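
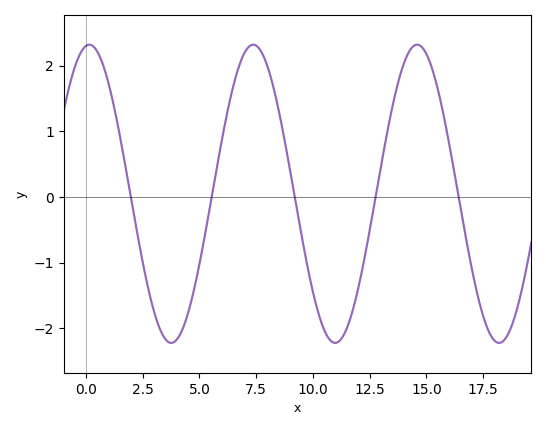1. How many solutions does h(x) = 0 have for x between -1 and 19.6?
5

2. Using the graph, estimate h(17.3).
-1.6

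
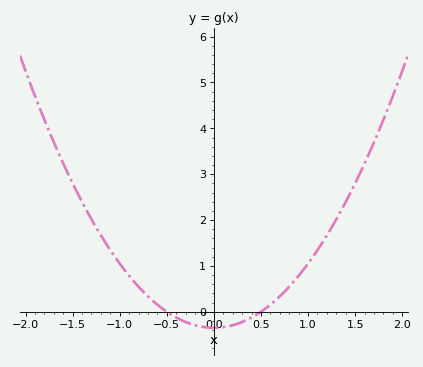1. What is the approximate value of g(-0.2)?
-0.3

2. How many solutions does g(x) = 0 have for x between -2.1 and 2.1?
2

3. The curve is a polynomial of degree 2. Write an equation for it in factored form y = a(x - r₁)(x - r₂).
y = 1.4(x + 0.5)(x - 0.5)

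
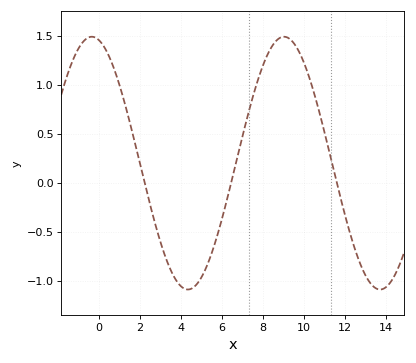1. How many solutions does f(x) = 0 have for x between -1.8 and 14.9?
3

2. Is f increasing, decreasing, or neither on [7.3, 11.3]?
neither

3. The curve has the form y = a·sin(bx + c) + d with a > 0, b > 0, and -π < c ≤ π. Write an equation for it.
y = 1.29sin(0.67x + 1.81) + 0.2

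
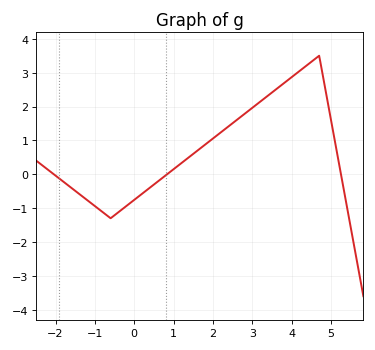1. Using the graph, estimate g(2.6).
1.6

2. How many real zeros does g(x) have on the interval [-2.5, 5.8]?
3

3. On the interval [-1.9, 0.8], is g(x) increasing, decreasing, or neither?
neither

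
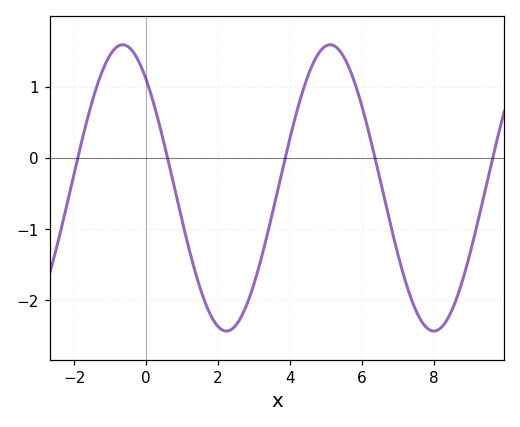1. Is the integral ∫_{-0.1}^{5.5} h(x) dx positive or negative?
negative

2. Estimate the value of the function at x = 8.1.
-2.4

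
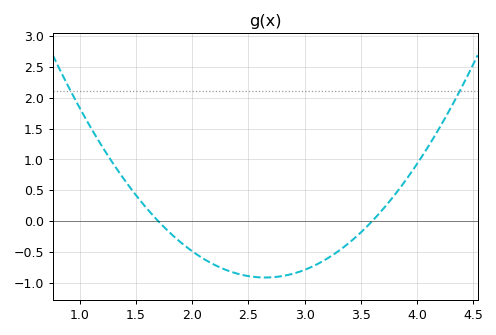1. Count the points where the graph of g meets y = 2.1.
2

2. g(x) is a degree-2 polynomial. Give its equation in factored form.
y = 1.01(x - 1.7)(x - 3.6)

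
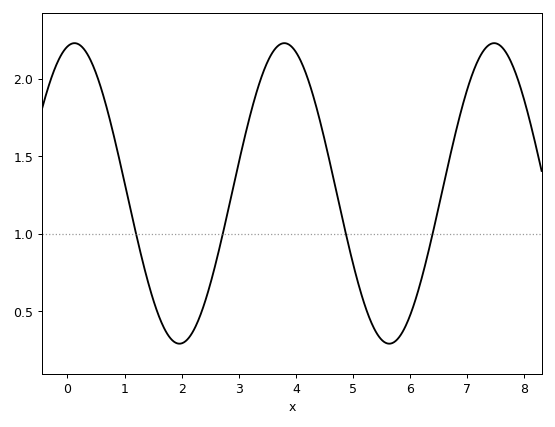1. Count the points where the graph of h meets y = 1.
4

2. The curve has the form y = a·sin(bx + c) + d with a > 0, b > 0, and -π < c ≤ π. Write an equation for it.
y = 0.97sin(1.7x + 1.4) + 1.26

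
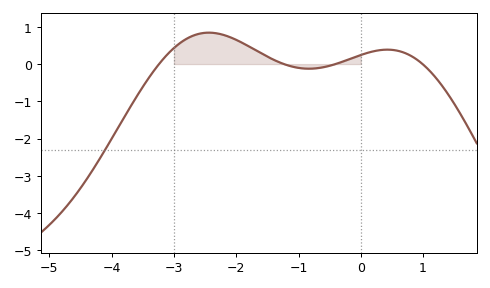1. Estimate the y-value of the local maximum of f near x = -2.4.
0.8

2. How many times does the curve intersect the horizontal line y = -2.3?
1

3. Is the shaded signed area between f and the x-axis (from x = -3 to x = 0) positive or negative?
positive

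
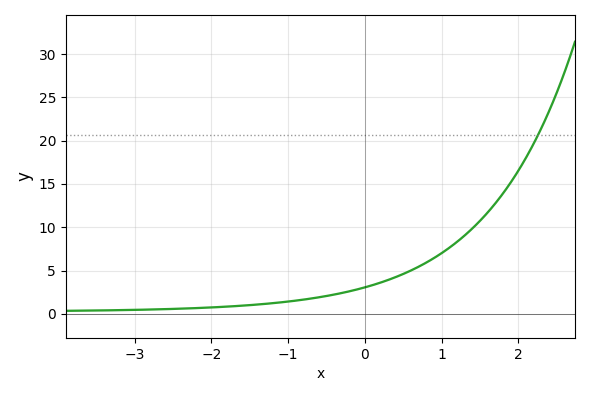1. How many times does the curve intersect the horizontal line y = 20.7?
1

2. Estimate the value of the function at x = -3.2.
0.428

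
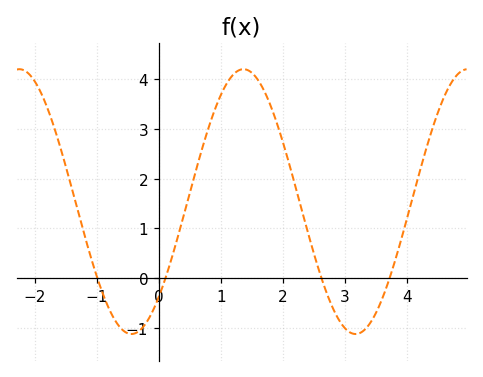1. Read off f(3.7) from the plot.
-0.061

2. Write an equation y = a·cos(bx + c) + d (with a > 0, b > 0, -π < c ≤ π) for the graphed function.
y = 2.66cos(1.74x - 2.37) + 1.54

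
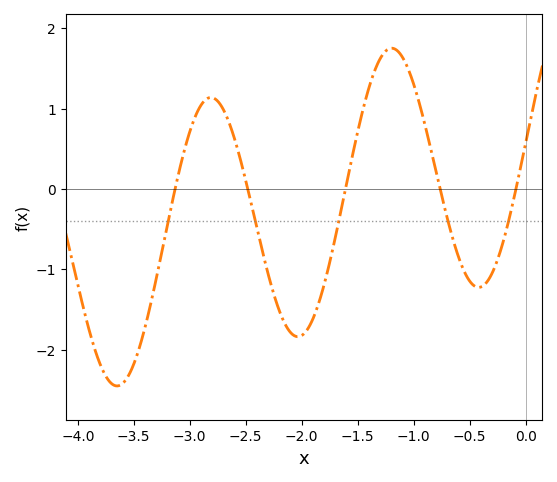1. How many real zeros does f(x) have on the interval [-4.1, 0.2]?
5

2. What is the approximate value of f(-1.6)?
0.1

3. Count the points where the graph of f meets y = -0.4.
5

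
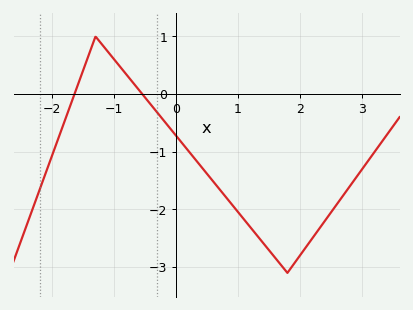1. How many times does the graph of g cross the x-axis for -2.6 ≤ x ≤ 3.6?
2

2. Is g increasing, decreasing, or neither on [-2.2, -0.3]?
neither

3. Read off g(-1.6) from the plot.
0.1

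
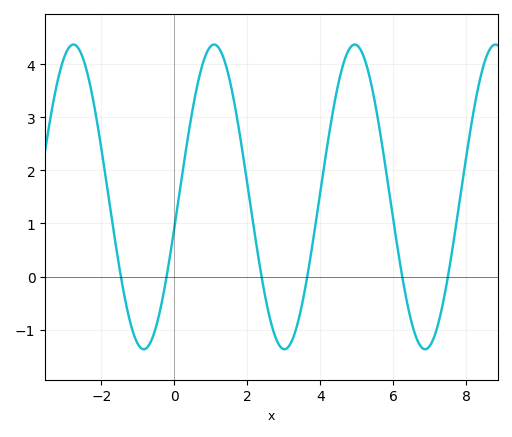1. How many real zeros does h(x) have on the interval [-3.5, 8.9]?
6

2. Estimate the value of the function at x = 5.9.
1.5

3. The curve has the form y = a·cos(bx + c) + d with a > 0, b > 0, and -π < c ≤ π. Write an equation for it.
y = 2.87cos(1.6x - 1.8) + 1.5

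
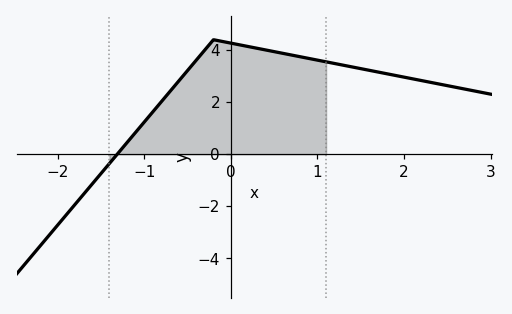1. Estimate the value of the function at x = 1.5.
3.29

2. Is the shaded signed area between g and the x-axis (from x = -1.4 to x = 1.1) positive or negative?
positive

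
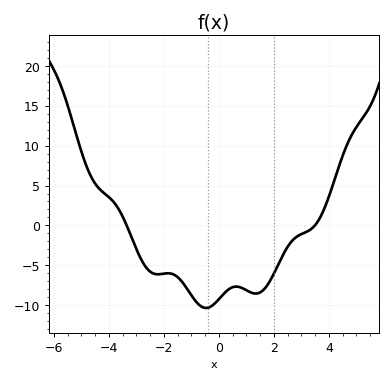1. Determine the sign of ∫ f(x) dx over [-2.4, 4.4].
negative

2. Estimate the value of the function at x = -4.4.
4.78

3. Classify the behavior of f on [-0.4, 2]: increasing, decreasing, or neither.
neither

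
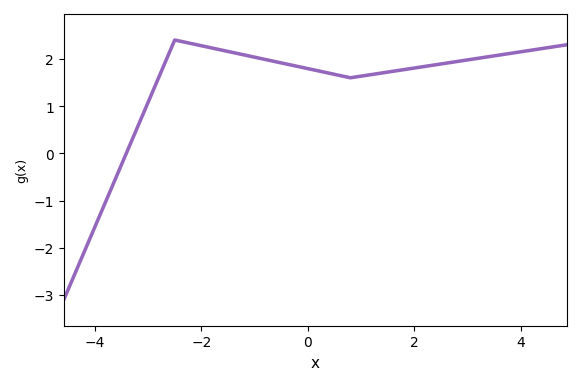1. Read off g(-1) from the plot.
2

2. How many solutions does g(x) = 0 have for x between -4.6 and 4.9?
1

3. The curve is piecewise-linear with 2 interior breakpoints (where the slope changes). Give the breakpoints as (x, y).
(-2.5, 2.4); (0.8, 1.6)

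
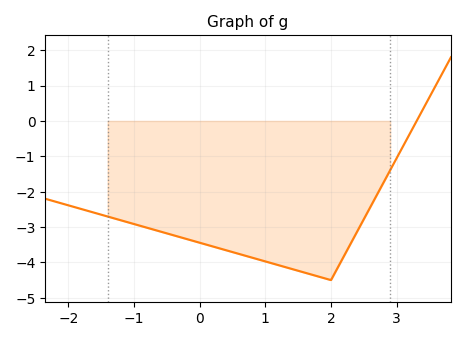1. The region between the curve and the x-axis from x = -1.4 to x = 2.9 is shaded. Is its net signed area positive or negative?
negative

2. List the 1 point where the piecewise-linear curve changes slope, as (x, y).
(2, -4.5)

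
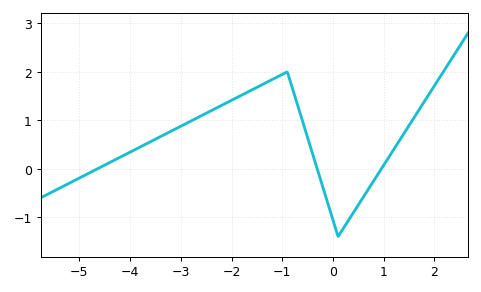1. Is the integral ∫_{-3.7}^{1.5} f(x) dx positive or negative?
positive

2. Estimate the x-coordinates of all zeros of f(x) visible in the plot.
-4.6, -0.4, 1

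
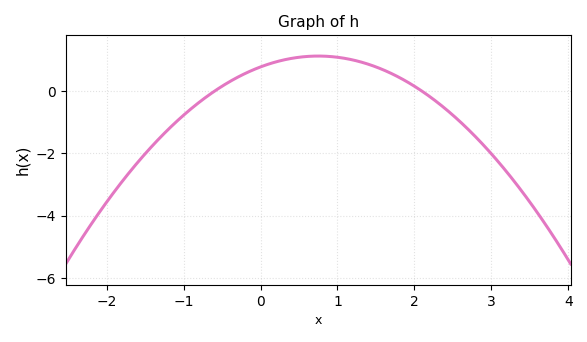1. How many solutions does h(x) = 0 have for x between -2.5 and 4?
2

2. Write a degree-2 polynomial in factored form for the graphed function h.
y = -0.62(x + 0.6)(x - 2.1)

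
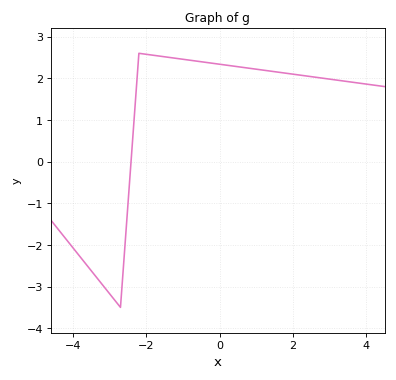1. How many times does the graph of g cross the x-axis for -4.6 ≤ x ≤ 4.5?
1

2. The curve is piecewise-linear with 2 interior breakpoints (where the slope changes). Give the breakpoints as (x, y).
(-2.7, -3.5); (-2.2, 2.6)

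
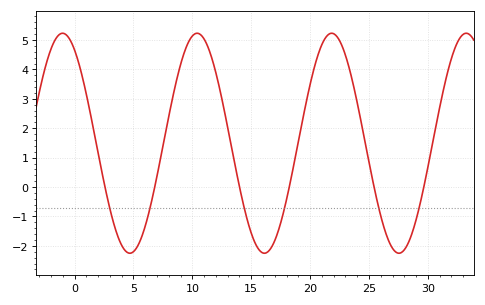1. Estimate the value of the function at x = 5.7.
-1.69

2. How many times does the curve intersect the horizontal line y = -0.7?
6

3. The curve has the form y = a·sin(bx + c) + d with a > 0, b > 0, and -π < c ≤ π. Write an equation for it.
y = 3.74sin(0.55x + 2.13) + 1.49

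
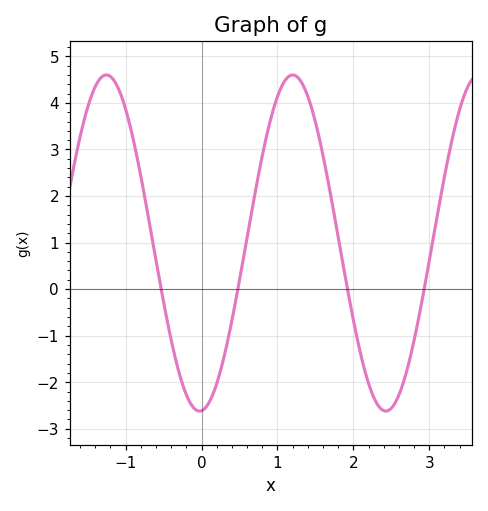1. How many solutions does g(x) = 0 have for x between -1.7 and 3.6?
4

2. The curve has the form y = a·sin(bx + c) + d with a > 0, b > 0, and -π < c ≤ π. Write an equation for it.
y = 3.61sin(2.6x - 1.5) + 0.99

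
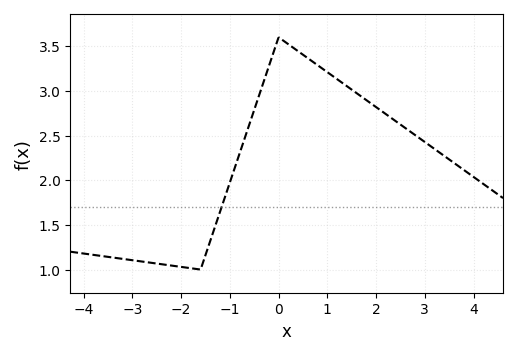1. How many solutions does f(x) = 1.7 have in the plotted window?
1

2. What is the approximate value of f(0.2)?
3.52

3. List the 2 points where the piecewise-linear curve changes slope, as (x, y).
(-1.6, 1); (0, 3.6)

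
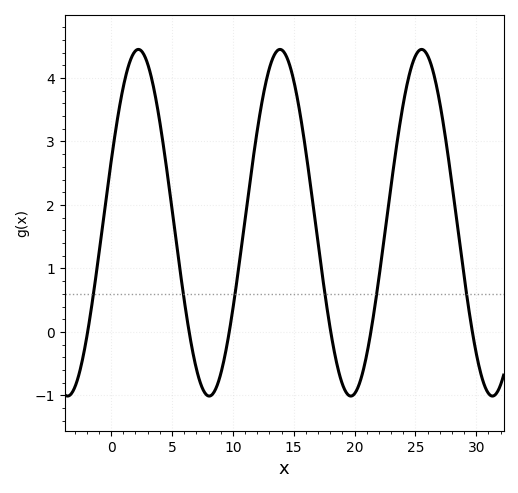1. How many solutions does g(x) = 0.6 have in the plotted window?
6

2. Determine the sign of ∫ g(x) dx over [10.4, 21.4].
positive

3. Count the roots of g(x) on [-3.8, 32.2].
6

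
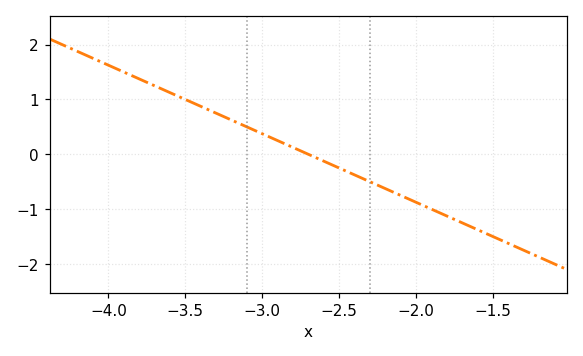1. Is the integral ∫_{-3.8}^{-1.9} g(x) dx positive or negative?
positive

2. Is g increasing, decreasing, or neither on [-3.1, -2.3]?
decreasing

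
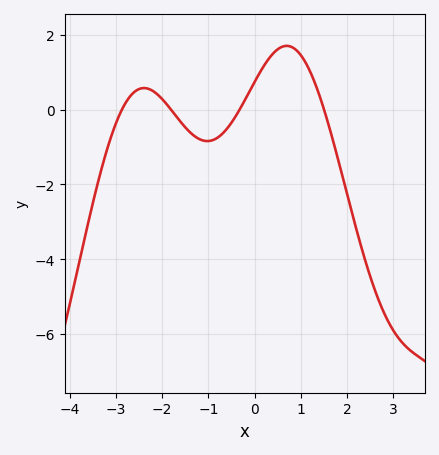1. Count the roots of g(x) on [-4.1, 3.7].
4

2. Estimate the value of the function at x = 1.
1.4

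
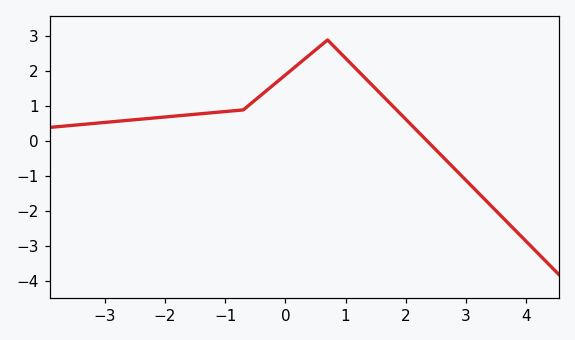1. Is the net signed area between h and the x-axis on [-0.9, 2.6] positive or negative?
positive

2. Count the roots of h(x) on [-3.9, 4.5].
1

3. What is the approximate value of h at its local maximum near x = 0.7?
2.9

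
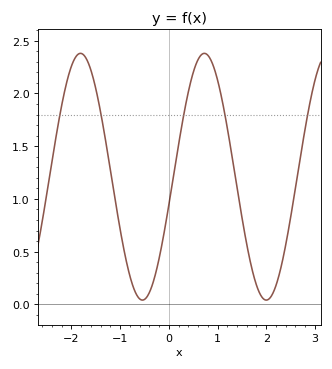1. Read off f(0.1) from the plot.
1.25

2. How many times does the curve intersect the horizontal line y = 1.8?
5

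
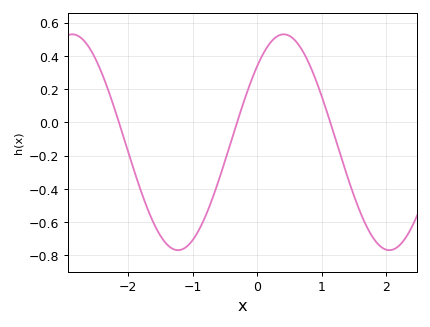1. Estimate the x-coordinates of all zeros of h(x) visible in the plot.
-2.14, -0.31, 1.13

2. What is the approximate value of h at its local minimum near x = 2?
-0.77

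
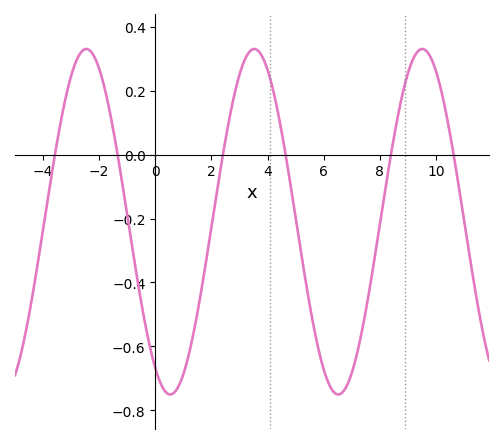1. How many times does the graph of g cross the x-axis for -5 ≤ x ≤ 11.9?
6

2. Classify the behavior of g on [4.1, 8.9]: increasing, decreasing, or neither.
neither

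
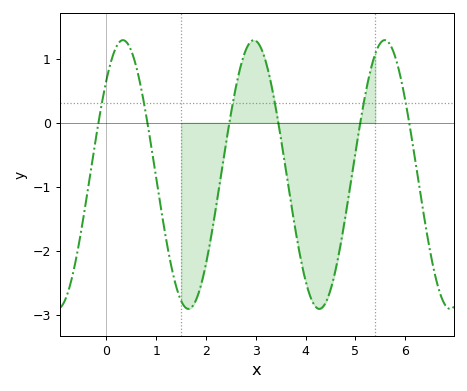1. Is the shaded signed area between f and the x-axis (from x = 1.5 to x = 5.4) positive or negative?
negative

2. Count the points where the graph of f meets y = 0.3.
6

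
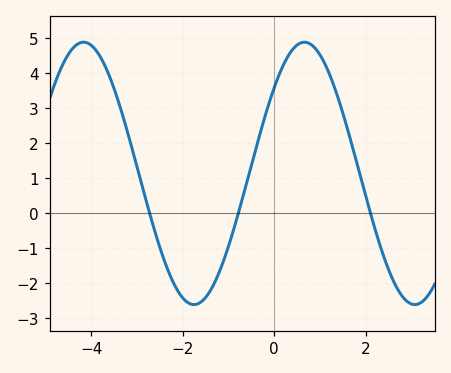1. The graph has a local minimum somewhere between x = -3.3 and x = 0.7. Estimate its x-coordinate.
-1.75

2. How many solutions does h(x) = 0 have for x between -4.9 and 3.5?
3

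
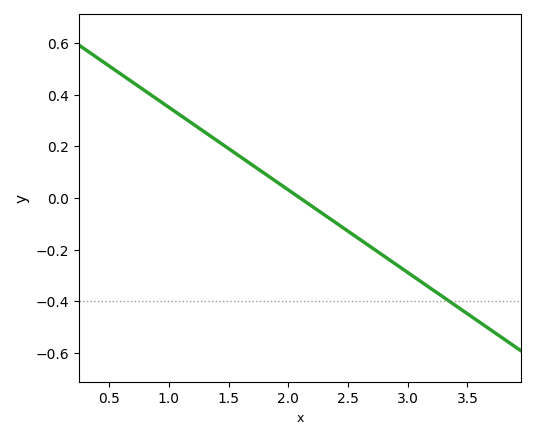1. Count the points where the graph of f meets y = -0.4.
1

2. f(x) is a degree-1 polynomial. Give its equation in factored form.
y = -0.32(x - 2.1)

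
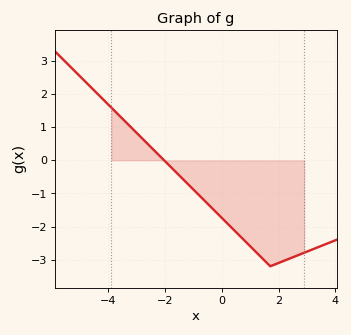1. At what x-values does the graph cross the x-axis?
-2.04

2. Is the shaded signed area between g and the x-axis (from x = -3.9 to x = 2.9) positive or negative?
negative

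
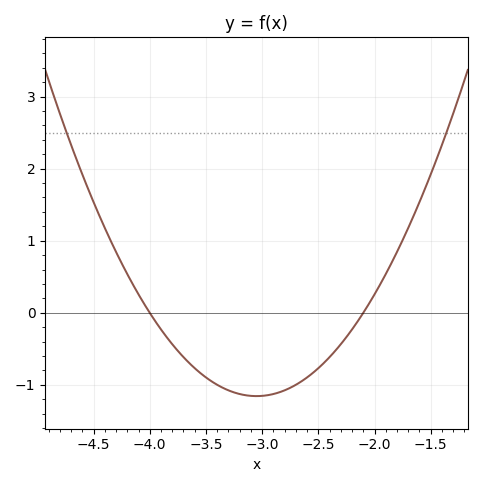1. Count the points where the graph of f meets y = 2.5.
2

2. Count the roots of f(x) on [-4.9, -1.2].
2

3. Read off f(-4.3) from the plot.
0.845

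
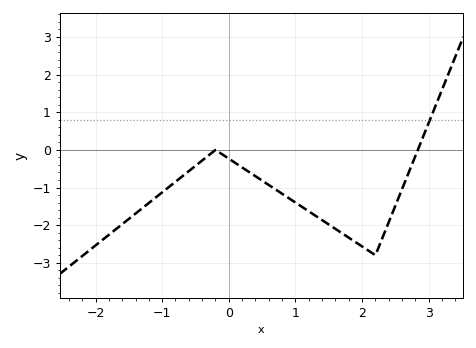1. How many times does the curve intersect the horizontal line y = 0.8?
1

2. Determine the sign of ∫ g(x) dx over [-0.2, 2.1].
negative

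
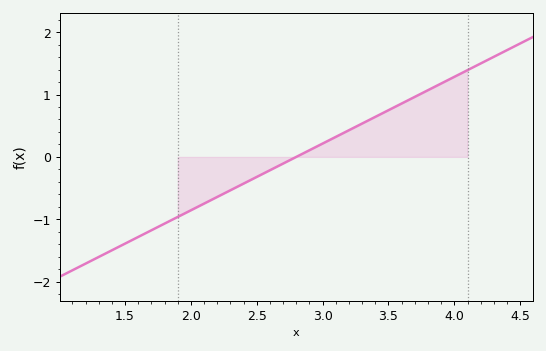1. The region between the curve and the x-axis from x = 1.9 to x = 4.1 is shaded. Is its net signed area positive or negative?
positive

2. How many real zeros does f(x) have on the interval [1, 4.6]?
1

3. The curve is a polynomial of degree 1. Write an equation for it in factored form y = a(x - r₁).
y = 1.07(x - 2.8)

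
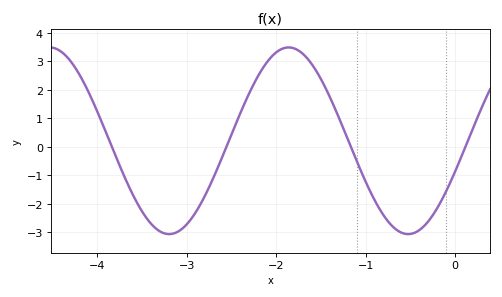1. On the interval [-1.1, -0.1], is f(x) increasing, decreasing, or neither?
neither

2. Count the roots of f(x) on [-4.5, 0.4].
4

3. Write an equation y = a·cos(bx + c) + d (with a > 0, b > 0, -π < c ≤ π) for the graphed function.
y = 3.28cos(2.4x - 1.9) + 0.21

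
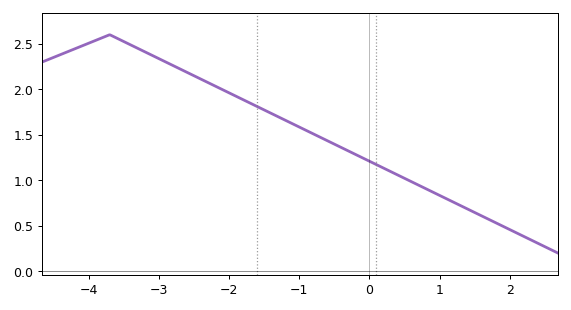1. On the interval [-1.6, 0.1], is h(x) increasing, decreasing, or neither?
decreasing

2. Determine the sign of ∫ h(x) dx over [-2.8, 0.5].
positive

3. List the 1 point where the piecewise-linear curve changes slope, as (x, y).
(-3.7, 2.6)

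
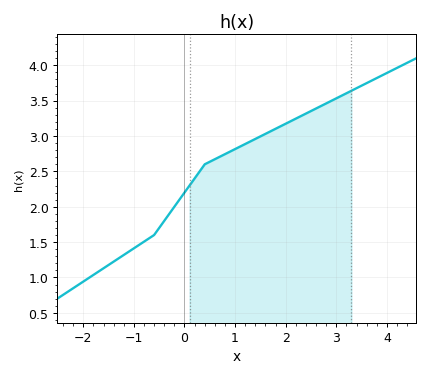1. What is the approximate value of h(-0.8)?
1.5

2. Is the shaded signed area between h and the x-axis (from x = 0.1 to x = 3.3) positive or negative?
positive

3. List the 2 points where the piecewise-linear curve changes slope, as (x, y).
(-0.6, 1.6); (0.4, 2.6)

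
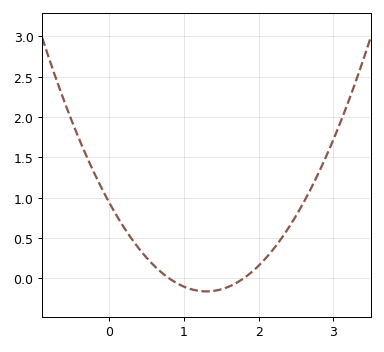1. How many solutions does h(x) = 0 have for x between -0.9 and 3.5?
2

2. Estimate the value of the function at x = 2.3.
0.5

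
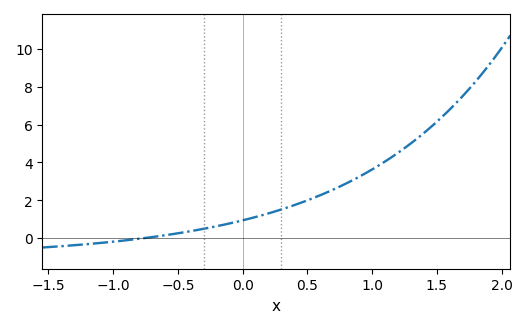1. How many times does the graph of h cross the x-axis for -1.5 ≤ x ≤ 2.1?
1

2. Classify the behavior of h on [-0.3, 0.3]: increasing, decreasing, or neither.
increasing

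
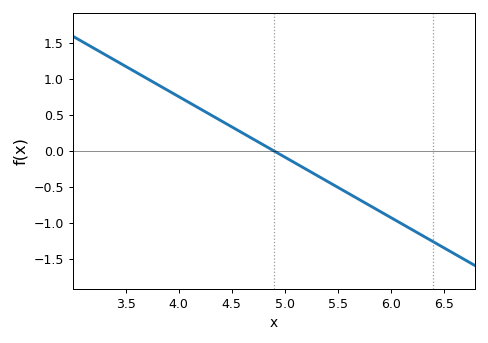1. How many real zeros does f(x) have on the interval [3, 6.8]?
1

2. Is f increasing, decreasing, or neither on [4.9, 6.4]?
decreasing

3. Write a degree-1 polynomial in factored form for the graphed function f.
y = -0.84(x - 4.9)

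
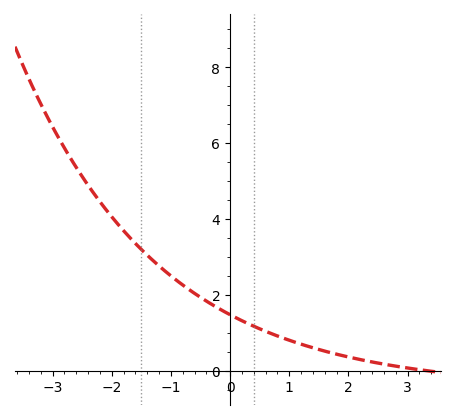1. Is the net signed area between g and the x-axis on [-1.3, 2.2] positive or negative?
positive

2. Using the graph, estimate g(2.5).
0.2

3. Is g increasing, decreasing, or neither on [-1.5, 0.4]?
decreasing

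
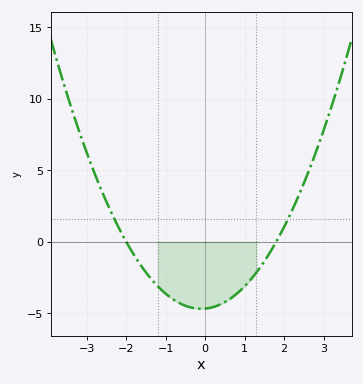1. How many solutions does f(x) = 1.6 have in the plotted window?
2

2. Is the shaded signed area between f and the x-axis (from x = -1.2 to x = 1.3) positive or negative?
negative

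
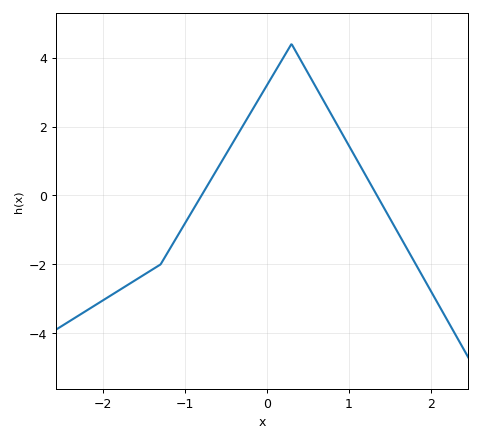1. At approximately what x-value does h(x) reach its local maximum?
0.3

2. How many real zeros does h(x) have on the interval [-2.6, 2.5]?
2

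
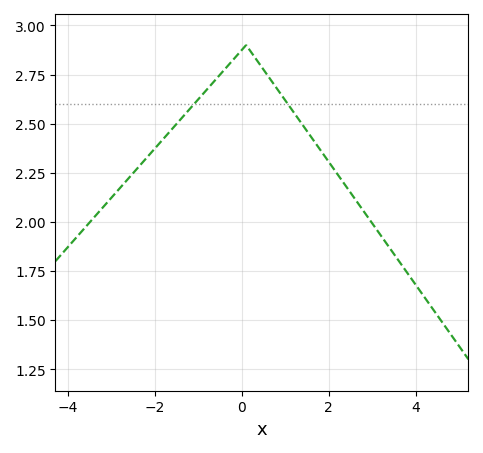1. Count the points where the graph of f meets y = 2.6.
2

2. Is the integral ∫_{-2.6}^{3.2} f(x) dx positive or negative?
positive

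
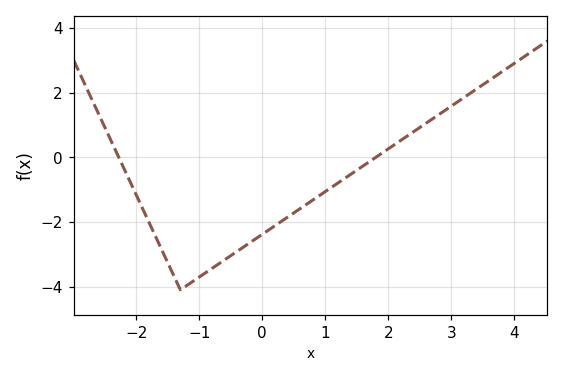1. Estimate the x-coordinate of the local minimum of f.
-1.3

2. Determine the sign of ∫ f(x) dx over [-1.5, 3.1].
negative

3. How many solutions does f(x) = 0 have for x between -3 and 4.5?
2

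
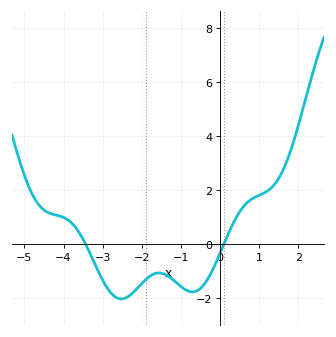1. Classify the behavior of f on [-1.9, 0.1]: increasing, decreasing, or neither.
neither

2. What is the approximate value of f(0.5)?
1.19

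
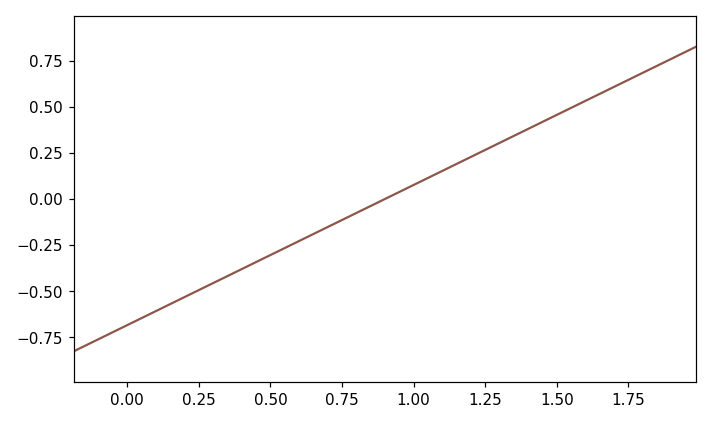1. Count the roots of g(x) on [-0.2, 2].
1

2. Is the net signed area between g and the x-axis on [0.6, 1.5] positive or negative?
positive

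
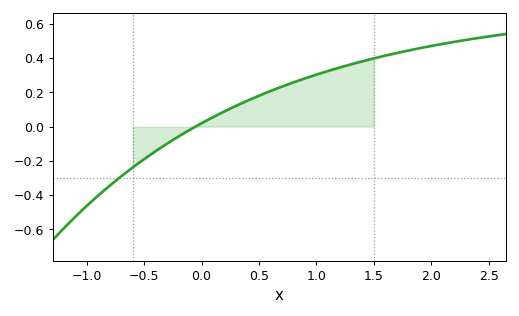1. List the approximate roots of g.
-0.1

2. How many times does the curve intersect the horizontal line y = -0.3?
1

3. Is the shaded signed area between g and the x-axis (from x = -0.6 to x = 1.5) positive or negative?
positive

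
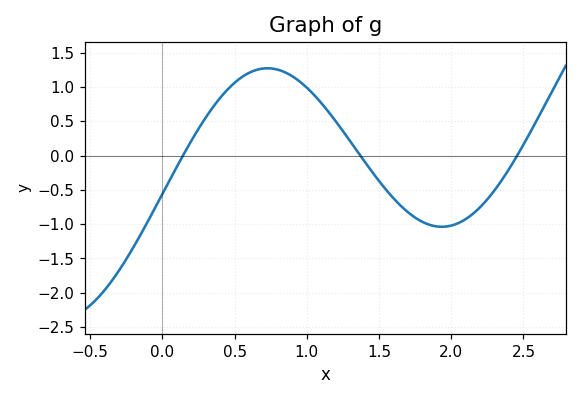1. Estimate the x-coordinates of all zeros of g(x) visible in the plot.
0.142, 1.37, 2.46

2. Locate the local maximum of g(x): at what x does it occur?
0.728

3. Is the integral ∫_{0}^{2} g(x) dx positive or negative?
positive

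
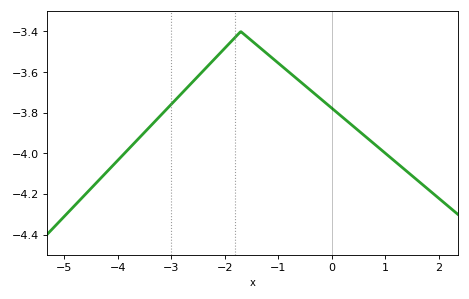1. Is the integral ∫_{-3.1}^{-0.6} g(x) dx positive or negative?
negative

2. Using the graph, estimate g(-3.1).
-3.78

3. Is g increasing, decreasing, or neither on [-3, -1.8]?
increasing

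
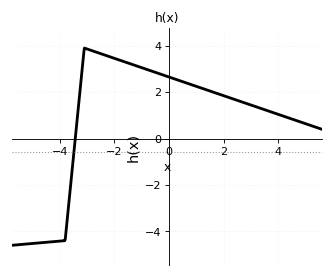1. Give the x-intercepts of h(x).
-3.43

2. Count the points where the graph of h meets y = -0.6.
1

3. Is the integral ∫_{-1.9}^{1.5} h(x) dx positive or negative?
positive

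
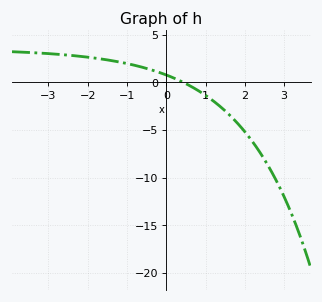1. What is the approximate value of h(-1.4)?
2.5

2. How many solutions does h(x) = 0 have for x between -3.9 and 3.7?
1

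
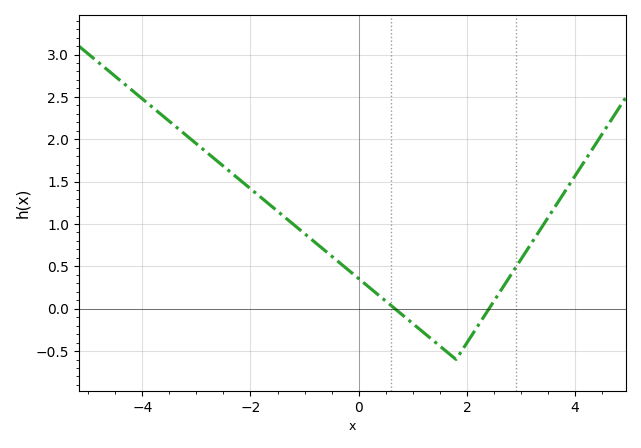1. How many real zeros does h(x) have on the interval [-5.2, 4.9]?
2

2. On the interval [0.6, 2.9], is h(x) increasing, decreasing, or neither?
neither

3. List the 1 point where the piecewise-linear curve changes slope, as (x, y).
(1.8, -0.6)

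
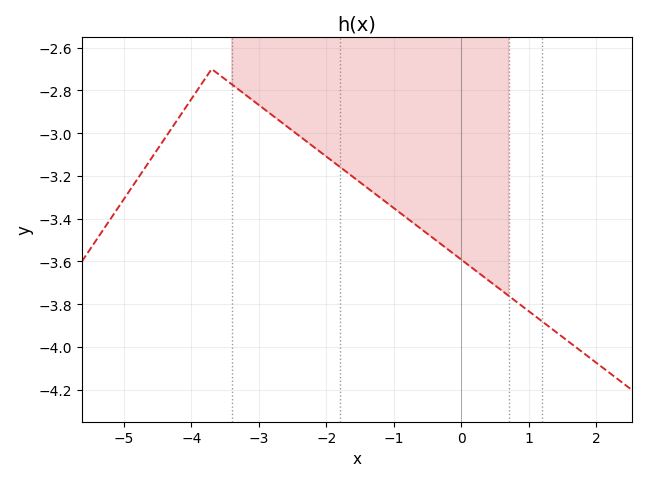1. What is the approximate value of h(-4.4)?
-3.03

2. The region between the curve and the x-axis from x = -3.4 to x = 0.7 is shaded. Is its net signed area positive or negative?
negative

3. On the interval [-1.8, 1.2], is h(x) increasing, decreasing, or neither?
decreasing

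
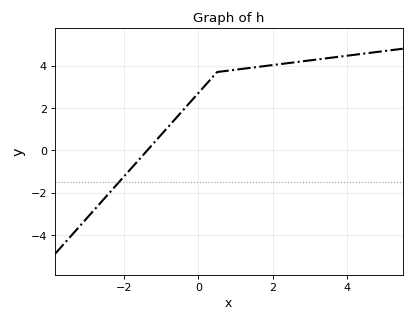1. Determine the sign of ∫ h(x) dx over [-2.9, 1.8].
positive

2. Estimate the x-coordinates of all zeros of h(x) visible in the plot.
-1.4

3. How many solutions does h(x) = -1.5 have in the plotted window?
1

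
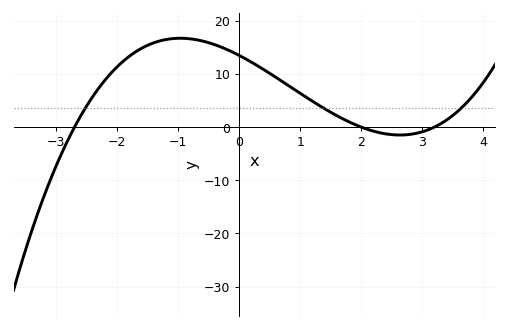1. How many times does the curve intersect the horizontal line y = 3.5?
3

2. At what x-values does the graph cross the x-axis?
-2.7, 2, 3.2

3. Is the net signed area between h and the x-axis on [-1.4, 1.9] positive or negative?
positive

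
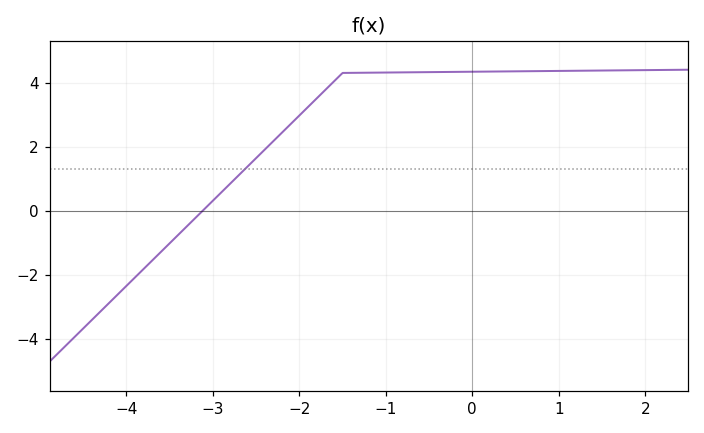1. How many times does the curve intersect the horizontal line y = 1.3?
1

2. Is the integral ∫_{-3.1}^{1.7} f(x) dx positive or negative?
positive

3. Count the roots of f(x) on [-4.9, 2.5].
1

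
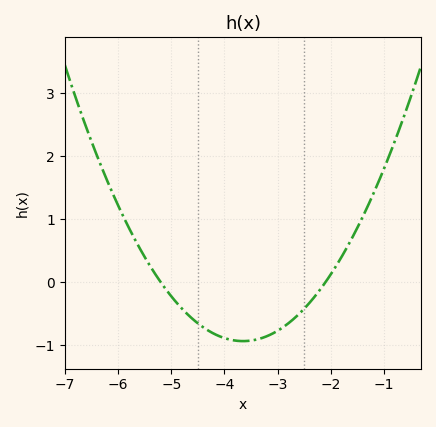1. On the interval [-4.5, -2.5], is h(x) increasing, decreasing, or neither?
neither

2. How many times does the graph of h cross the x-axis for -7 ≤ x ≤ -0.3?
2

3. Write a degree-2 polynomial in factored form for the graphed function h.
y = 0.39(x + 5.2)(x + 2.1)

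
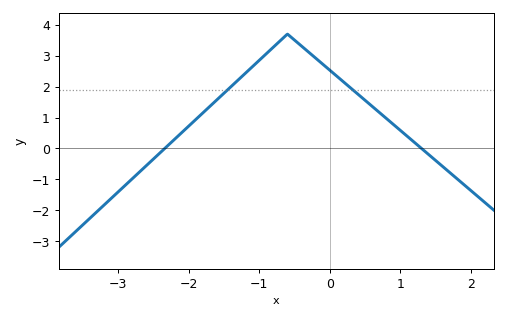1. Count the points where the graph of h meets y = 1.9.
2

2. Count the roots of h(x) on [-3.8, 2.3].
2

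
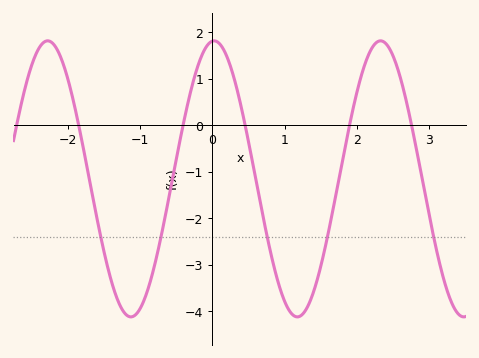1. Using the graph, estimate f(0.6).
-1.14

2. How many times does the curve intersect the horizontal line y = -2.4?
5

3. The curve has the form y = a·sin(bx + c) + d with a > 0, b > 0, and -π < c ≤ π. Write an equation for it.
y = 2.97sin(2.73x + 1.5) - 1.15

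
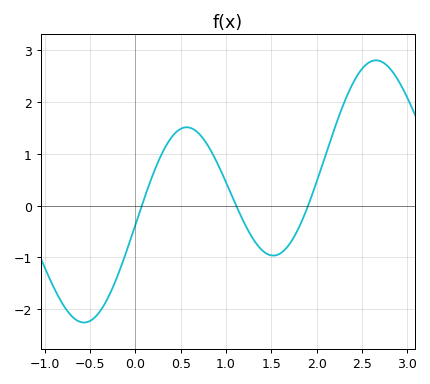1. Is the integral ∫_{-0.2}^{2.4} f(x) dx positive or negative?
positive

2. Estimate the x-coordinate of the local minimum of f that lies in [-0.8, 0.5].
-0.6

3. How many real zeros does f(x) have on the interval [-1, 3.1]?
3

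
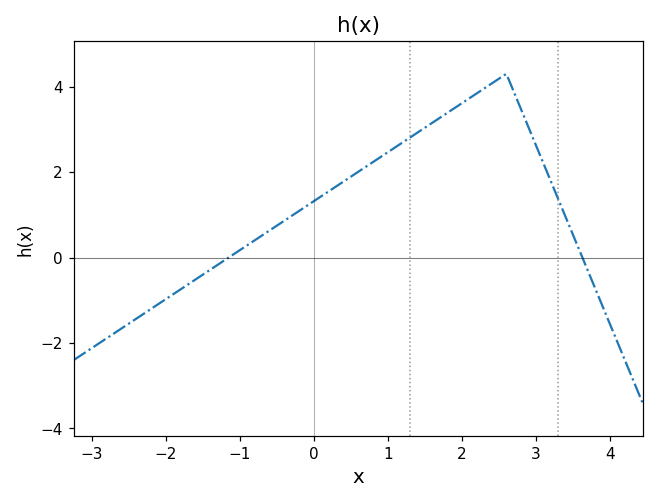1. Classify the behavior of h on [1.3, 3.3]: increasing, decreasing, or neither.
neither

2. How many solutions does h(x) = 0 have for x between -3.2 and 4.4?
2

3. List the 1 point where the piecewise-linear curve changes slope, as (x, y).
(2.6, 4.3)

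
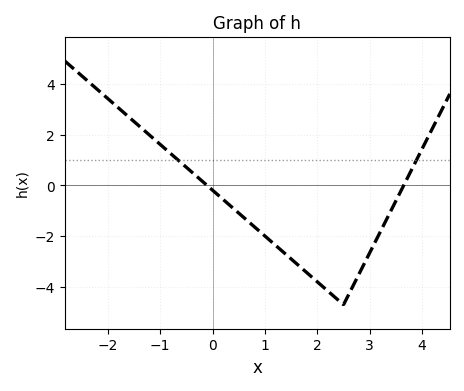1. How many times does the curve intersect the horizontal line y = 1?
2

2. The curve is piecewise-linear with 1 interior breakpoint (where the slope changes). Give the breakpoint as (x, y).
(2.5, -4.7)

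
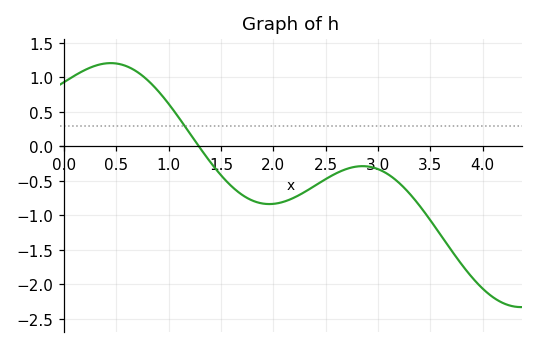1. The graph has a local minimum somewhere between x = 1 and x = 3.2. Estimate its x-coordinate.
2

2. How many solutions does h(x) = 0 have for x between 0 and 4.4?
1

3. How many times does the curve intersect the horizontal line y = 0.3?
1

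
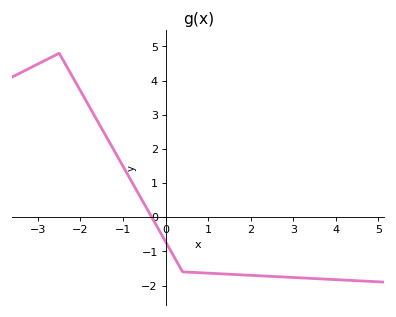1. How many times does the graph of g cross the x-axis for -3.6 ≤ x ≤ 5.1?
1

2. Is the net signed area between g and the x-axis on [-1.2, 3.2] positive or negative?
negative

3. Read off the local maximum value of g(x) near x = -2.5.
4.8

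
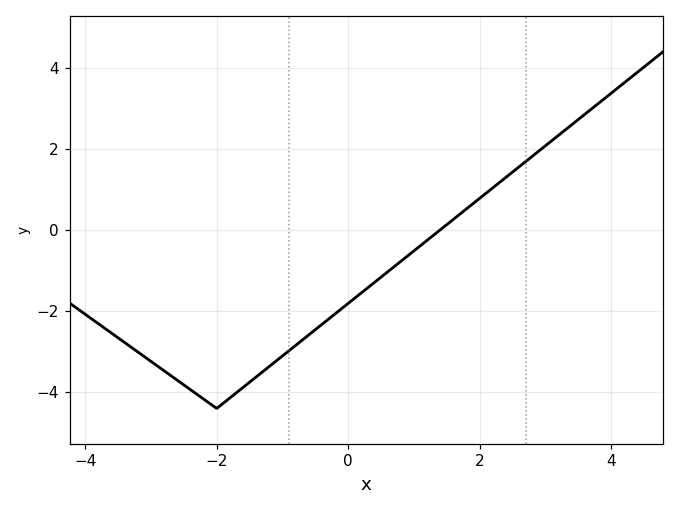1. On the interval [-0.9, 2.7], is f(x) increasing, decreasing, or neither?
increasing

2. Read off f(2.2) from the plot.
1.05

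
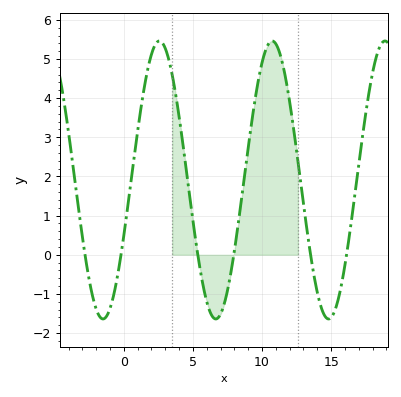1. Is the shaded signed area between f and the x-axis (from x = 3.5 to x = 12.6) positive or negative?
positive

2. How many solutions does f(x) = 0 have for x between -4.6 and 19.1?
6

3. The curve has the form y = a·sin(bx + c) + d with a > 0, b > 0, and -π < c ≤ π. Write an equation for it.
y = 3.55sin(0.77x - 0.41) + 1.91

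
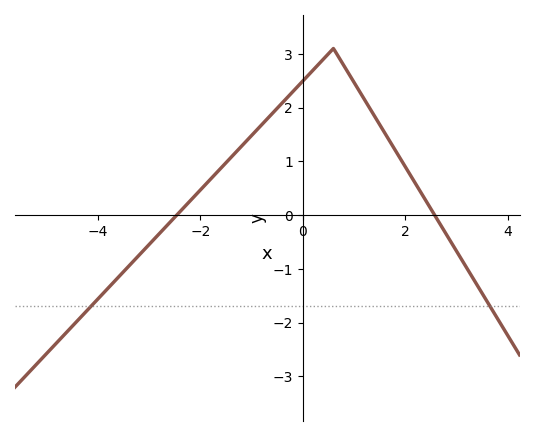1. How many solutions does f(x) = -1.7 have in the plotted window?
2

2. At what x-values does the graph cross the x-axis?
-2.46, 2.58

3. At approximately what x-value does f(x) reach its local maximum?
0.598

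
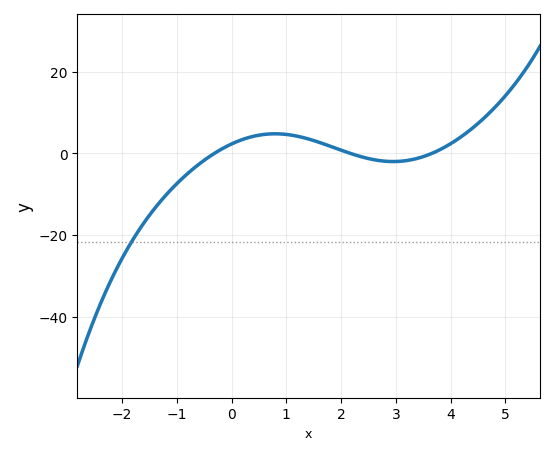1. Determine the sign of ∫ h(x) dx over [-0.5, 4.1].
positive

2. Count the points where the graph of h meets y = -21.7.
1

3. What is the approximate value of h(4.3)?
5.11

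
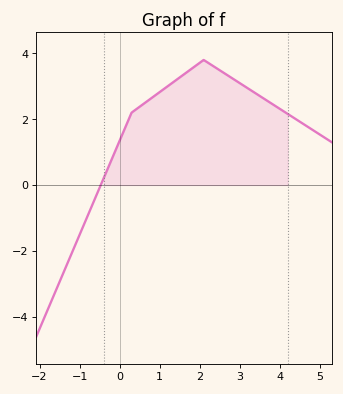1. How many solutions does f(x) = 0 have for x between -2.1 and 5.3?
1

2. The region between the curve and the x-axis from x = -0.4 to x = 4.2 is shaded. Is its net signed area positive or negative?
positive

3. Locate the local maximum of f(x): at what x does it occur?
2.1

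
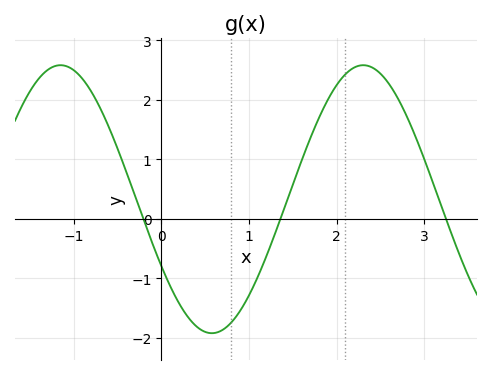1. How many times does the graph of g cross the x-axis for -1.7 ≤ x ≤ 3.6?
3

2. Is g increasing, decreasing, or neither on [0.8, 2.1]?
increasing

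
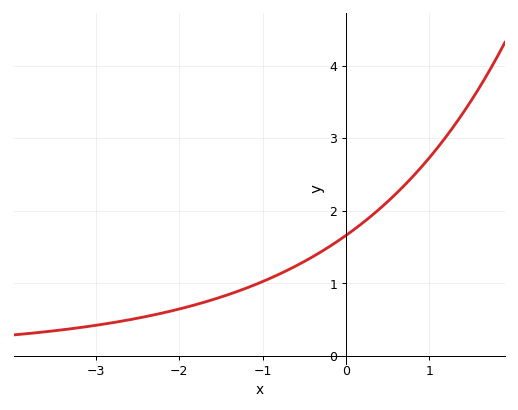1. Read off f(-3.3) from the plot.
0.4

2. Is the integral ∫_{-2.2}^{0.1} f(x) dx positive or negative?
positive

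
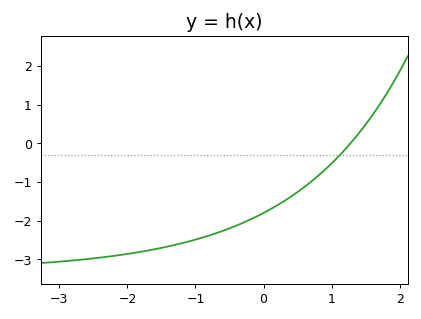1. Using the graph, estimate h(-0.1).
-1.9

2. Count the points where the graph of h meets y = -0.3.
1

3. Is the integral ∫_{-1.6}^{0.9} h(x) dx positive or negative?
negative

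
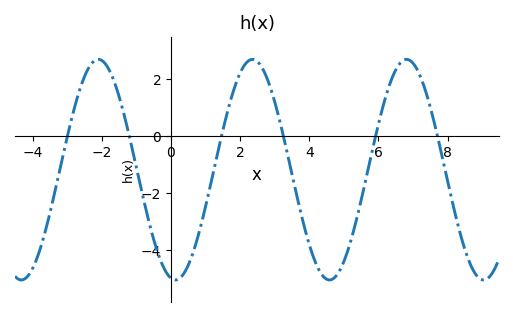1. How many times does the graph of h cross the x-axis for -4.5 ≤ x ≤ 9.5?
6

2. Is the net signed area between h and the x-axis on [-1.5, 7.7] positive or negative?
negative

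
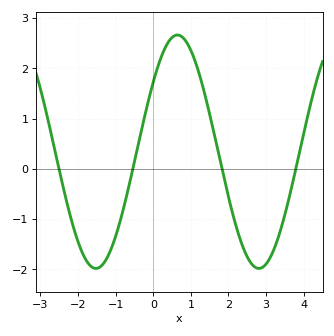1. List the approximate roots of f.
-2.6, -0.6, 1.8, 3.8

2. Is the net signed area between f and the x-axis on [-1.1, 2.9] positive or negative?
positive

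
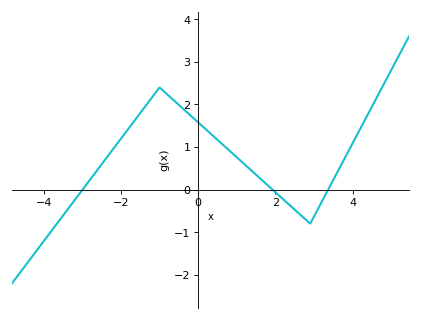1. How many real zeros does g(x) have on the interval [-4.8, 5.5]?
3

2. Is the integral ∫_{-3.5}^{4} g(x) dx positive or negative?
positive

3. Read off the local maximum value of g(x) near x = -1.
2.4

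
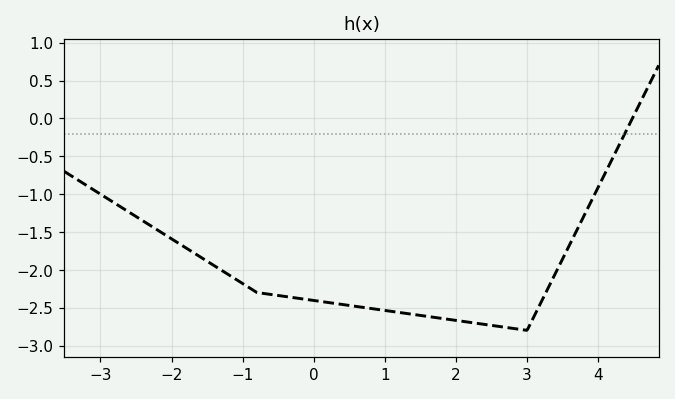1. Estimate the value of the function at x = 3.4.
-2.04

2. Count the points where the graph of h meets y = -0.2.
1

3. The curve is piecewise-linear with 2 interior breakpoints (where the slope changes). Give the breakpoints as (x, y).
(-0.8, -2.3); (3, -2.8)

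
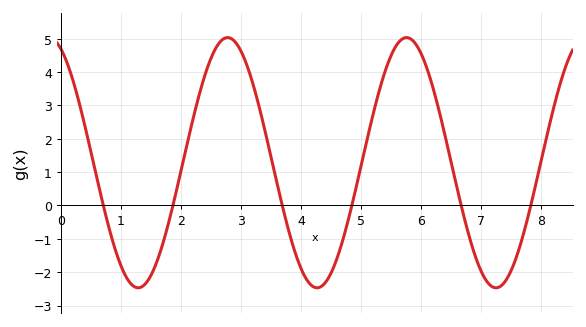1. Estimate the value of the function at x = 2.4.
3.9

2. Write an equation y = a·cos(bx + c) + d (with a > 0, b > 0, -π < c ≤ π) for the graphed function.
y = 3.75cos(2.1x + 0.42) + 1.28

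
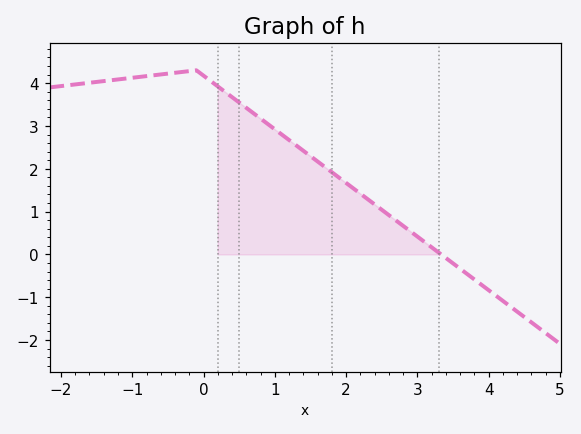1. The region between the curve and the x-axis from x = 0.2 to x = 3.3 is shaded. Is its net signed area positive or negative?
positive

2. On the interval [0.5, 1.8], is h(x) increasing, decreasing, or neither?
decreasing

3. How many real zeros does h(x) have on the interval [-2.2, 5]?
1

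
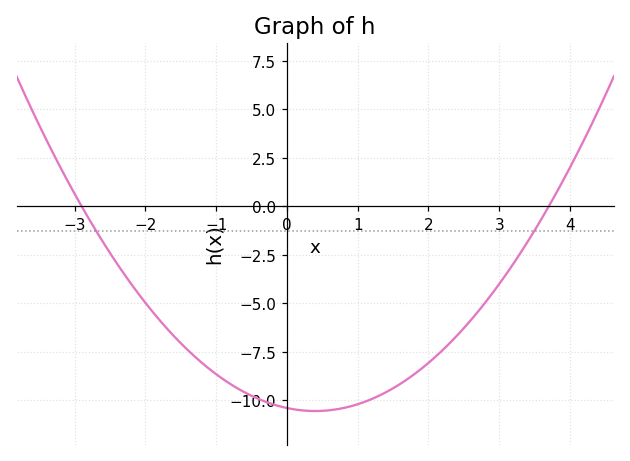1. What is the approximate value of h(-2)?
-4.98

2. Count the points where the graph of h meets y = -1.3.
2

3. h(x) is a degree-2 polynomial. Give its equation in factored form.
y = 0.97(x + 2.9)(x - 3.7)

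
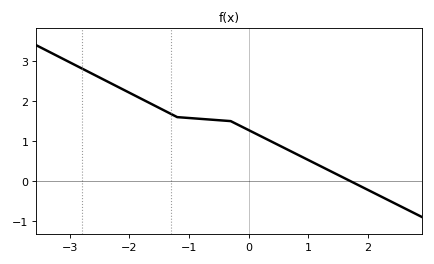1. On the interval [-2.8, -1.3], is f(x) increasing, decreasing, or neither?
decreasing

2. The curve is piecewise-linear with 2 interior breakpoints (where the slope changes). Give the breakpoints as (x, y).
(-1.2, 1.6); (-0.3, 1.5)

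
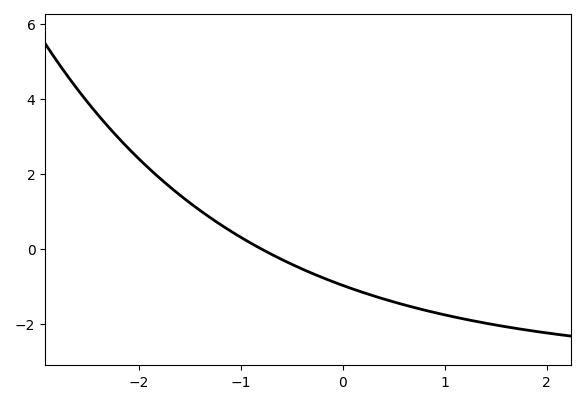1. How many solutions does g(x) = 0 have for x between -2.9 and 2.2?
1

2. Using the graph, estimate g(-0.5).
-0.4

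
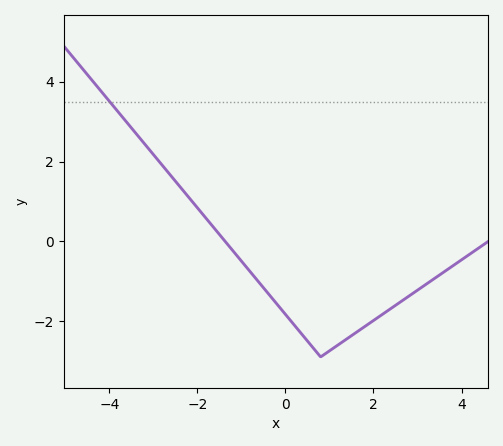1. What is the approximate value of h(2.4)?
-1.6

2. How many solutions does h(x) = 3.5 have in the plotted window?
1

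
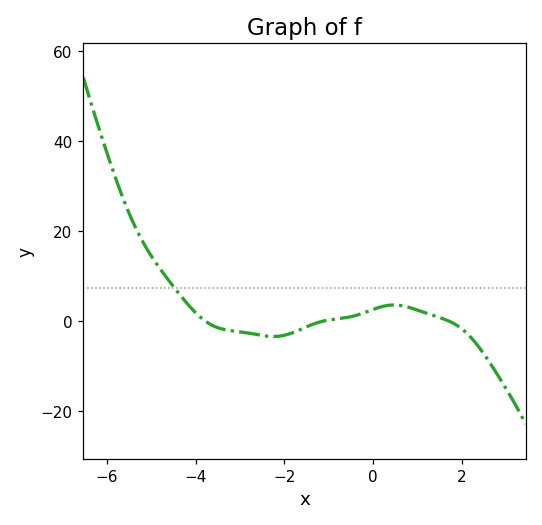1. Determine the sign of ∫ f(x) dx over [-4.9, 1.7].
positive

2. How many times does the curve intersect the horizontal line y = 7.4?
1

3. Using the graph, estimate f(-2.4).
-3.28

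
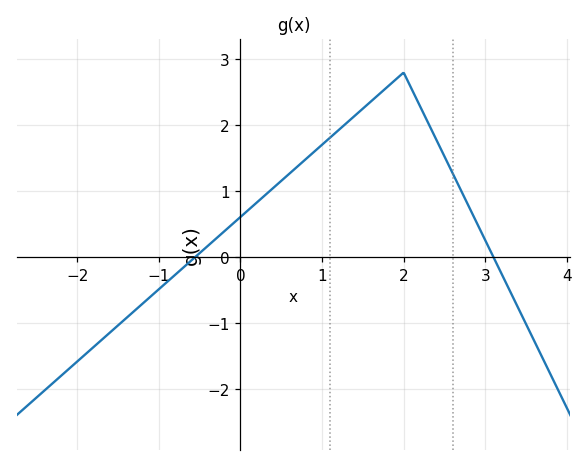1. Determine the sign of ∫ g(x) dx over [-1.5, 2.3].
positive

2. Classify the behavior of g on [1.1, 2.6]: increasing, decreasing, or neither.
neither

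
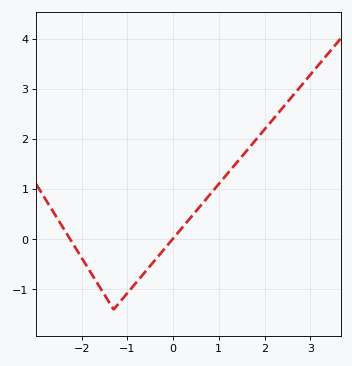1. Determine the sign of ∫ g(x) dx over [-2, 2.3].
positive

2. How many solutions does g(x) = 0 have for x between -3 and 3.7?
2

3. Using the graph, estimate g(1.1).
1.21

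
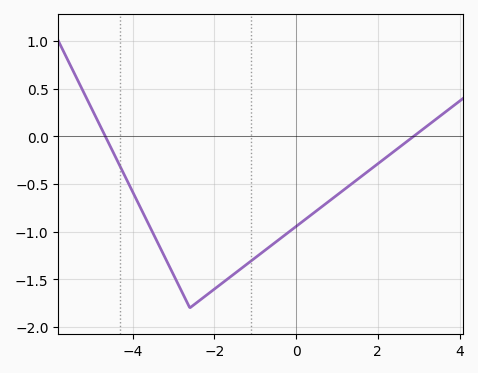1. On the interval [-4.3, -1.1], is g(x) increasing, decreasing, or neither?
neither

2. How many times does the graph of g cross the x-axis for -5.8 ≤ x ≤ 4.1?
2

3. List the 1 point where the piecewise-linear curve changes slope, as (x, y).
(-2.6, -1.8)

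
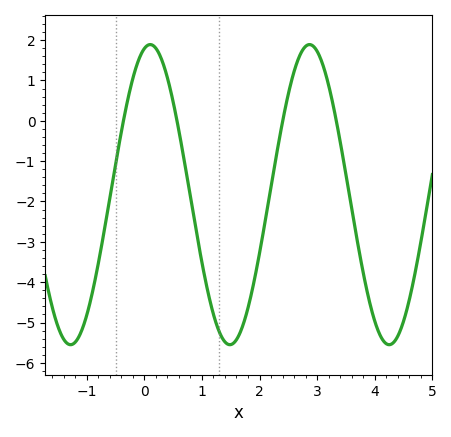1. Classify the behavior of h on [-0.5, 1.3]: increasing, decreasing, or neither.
neither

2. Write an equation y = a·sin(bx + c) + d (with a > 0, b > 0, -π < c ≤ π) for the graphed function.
y = 3.72sin(2.3x + 1.3) - 1.83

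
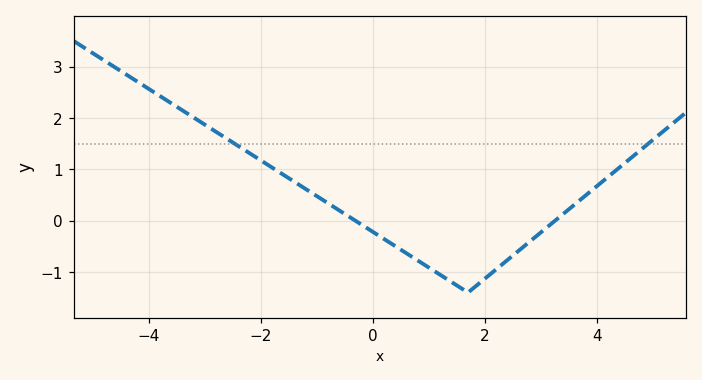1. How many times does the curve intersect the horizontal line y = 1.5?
2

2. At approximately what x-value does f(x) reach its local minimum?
1.7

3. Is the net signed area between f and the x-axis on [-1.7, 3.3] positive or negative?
negative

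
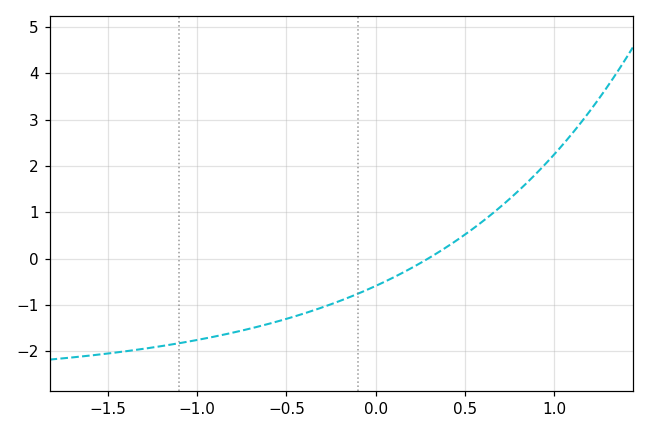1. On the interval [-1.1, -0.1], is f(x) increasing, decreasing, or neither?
increasing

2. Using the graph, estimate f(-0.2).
-0.9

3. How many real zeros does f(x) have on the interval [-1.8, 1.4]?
1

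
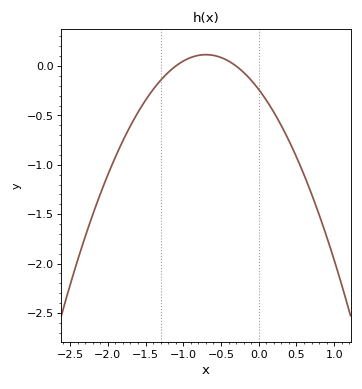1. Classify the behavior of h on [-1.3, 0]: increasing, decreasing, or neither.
neither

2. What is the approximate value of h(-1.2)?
-0.065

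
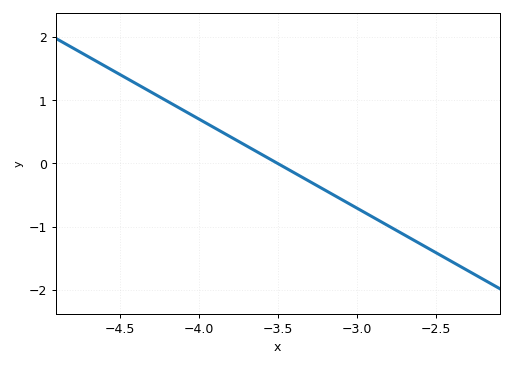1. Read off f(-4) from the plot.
0.7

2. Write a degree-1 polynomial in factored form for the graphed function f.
y = -1.41(x + 3.5)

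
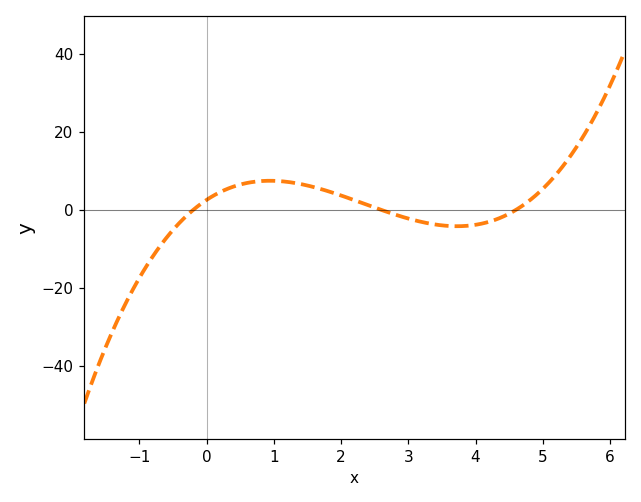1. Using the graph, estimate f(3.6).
-4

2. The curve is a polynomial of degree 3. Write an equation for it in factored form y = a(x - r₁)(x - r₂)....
y = 1.08(x + 0.2)(x - 2.6)(x - 4.6)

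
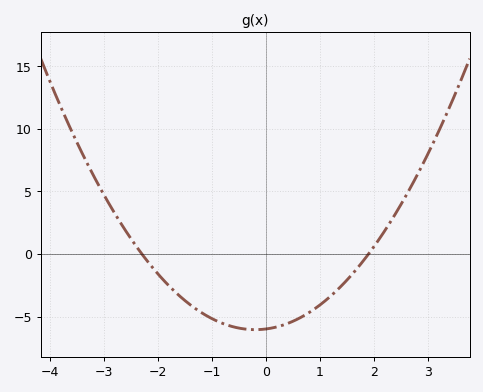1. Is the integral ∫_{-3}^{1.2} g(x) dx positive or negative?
negative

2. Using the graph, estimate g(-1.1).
-5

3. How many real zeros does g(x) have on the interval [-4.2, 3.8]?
2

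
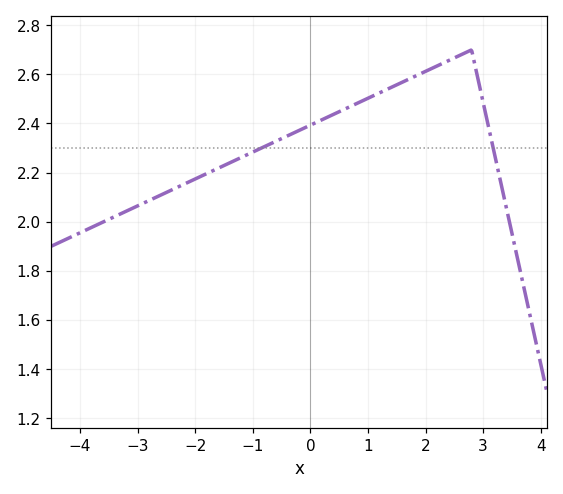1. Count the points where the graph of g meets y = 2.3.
2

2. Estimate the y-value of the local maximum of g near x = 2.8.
2.7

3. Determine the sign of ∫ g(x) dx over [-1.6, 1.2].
positive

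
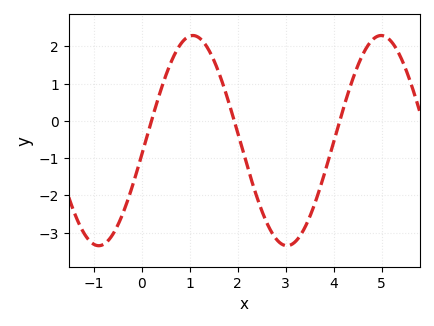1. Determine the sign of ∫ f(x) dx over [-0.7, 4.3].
negative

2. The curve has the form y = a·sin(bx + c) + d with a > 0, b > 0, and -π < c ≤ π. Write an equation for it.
y = 2.82sin(1.6x - 0.13) - 0.53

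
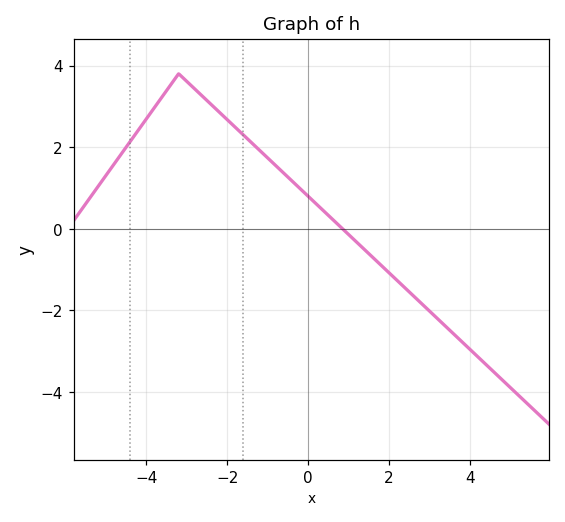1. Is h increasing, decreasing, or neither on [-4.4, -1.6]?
neither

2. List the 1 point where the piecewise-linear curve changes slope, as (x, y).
(-3.2, 3.8)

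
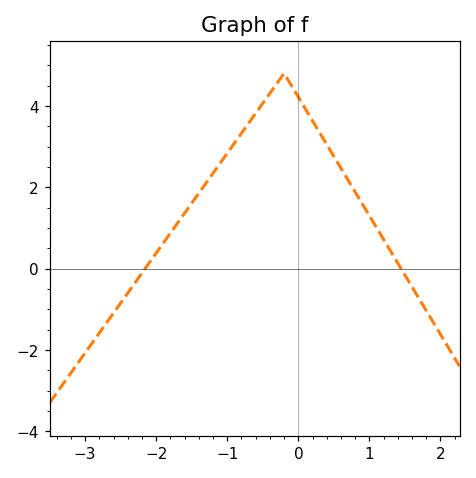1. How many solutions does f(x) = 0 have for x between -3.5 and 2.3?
2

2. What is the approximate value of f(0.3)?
3.34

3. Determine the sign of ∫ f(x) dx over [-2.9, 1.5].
positive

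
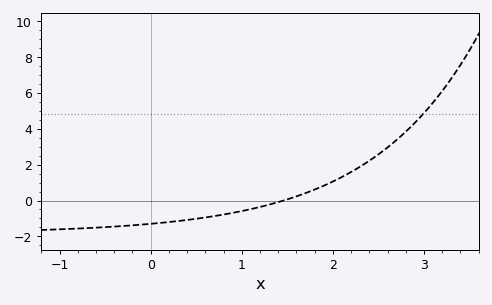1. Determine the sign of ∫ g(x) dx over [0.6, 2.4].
positive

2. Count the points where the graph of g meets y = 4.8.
1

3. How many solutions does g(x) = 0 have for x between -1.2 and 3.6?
1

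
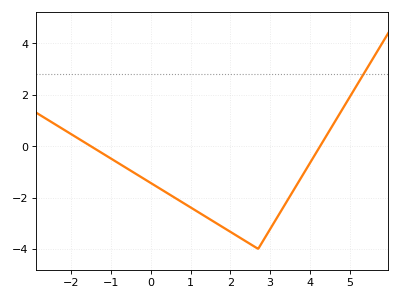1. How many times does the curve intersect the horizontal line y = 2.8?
1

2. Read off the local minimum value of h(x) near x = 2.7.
-4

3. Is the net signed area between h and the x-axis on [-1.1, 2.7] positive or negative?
negative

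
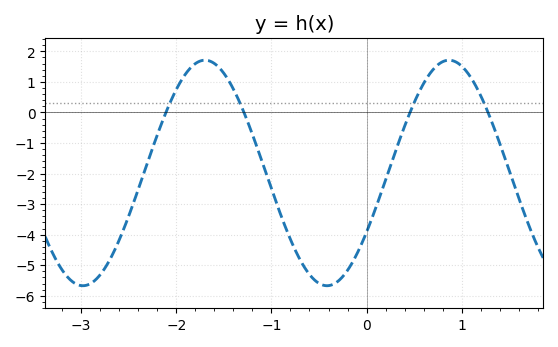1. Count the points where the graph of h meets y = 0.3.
4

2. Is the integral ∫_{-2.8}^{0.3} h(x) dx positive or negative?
negative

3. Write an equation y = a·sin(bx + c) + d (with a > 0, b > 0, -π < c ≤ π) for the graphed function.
y = 3.69sin(2.5x - 0.55) - 1.98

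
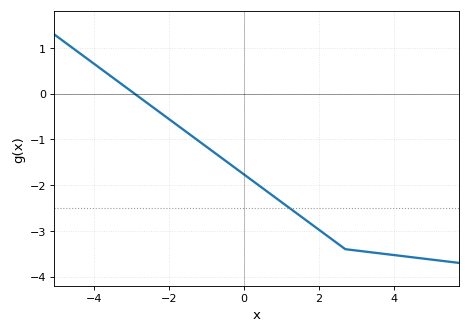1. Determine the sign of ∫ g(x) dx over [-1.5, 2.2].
negative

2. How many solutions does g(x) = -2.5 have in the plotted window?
1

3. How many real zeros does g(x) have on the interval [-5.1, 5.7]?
1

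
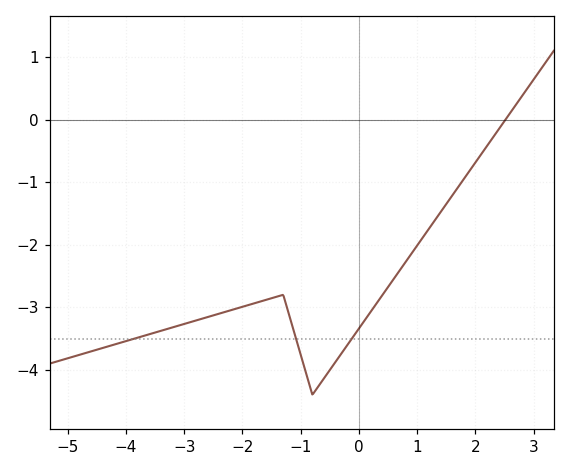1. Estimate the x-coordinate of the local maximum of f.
-1.4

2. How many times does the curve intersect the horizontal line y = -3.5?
3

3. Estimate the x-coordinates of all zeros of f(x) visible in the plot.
2.6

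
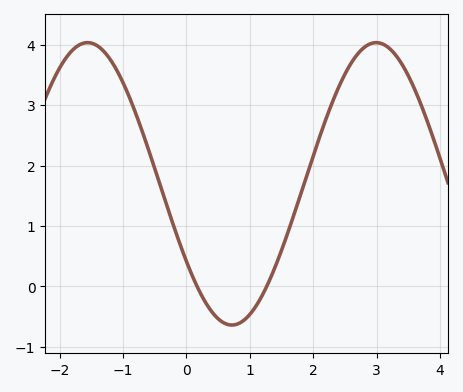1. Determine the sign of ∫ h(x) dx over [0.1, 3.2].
positive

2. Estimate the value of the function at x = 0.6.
-0.61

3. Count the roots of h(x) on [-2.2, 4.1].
2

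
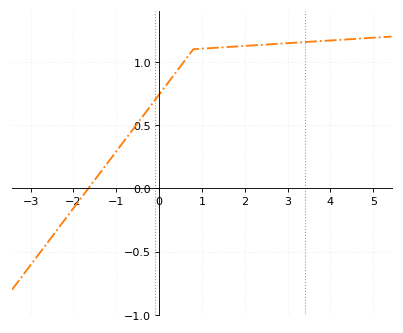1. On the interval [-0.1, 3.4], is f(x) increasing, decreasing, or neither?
increasing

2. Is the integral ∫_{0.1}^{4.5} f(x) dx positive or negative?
positive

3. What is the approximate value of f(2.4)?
1.13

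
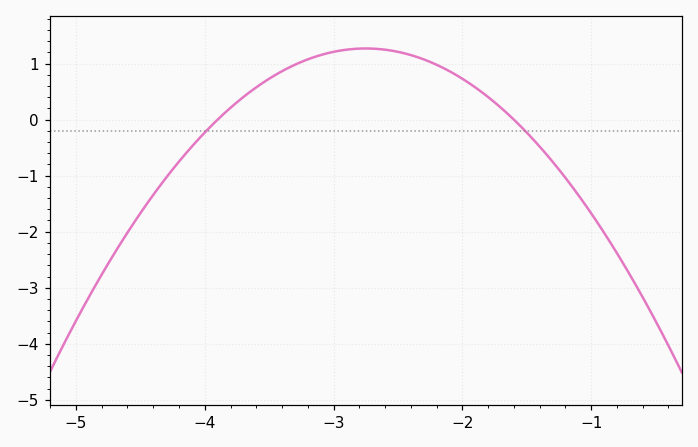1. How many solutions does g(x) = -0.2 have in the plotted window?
2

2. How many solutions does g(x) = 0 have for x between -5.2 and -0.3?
2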